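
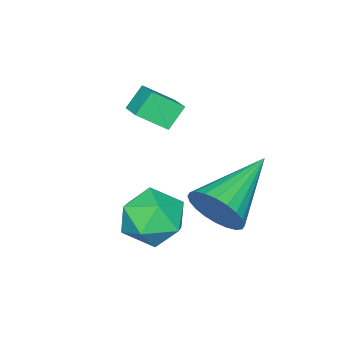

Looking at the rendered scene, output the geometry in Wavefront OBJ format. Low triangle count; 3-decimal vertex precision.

v 0.814 2.34 -1.072
v 1.546 2.755 -1.504
v 1.354 0.965 -1.476
v 2.086 1.38 -1.908
v 2.019 1.402 -0.964
v 1.685 2.252 -0.715
v 1.215 1.468 -2.265
v 0.881 2.318 -2.016
v 1.794 2.216 -2.242
v 2.291 2.175 -1.437
v 0.609 1.545 -1.543
v 1.106 1.504 -0.738
v 0.221 2.895 -1.516
v 0.488 2.464 -0.821
v -1.821 2.905 -0.724
v 0.529 2.781 -0.721
v 0.522 3.116 -0.741
v 0.47 3.418 -0.88
v 0.38 3.639 -1.115
v 0.266 3.747 -1.411
v 0.144 3.726 -1.724
v 0.035 3.578 -2.004
v -0.046 3.326 -2.21
v -0.087 3.009 -2.311
v -0.08 2.674 -2.29
v -0.028 2.373 -2.152
v 0.062 2.151 -1.917
v 0.176 2.043 -1.62
v 0.297 2.064 -1.308
v 0.407 2.212 -1.028
v -0.354 -0.447 0.561
v -0.903 -0.346 1.174
v -0.907 0.181 -0.039
v -1.457 0.283 0.575
v 0.117 0.257 0.865
v -0.433 0.359 1.479
v -0.437 0.886 0.266
v -0.986 0.987 0.879
f 1 12 6
f 1 6 2
f 1 2 8
f 1 8 11
f 1 11 12
f 2 6 10
f 6 12 5
f 12 11 3
f 11 8 7
f 8 2 9
f 4 10 5
f 4 5 3
f 4 3 7
f 4 7 9
f 4 9 10
f 5 10 6
f 3 5 12
f 7 3 11
f 9 7 8
f 10 9 2
f 14 13 16
f 14 16 15
f 16 13 17
f 16 17 15
f 17 13 18
f 17 18 15
f 18 13 19
f 18 19 15
f 19 13 20
f 19 20 15
f 20 13 21
f 20 21 15
f 21 13 22
f 21 22 15
f 22 13 23
f 22 23 15
f 23 13 24
f 23 24 15
f 24 13 25
f 24 25 15
f 25 13 26
f 25 26 15
f 26 13 27
f 26 27 15
f 27 13 28
f 27 28 15
f 28 13 29
f 28 29 15
f 29 13 30
f 29 30 15
f 30 13 14
f 30 14 15
f 32 34 31
f 35 32 31
f 31 34 33
f 33 35 31
f 32 38 34
f 36 32 35
f 36 38 32
f 34 38 33
f 37 35 33
f 33 38 37
f 37 36 35
f 38 36 37



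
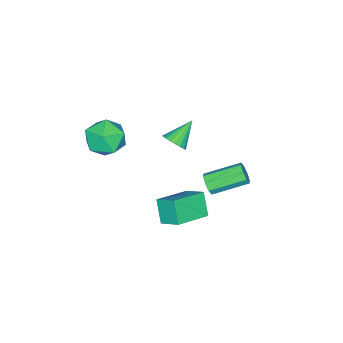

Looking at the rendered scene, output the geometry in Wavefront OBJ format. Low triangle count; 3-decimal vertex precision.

v 1.378 -0.539 3.492
v 2.266 -0.493 2.72
v 1.134 -2.387 3.1
v 2.022 -2.341 2.328
v 2.238 -2.239 3.481
v 2.389 -1.097 3.723
v 1.011 -1.783 2.097
v 1.162 -0.641 2.339
v 2.039 -1.262 1.858
v 2.798 -1.544 2.713
v 0.602 -1.336 3.107
v 1.361 -1.618 3.962
v -2.91 1.429 -3.175
v -2.506 1.545 -2.679
v -3.786 2.967 -1.969
v -4.19 2.851 -2.465
v -2.409 1.831 -3.074
v -3.689 3.252 -2.365
v -2.605 1.881 -3.529
v -3.885 3.302 -2.82
v -2.98 1.666 -3.776
v -4.26 3.088 -3.067
v -3.314 1.313 -3.671
v -4.594 2.735 -2.961
v -3.411 1.028 -3.275
v -4.691 2.449 -2.566
v -3.215 0.978 -2.82
v -4.495 2.399 -2.111
v -2.84 1.192 -2.573
v -4.12 2.614 -1.864
v 2.928 2.438 1.287
v 3.017 3.493 1.933
v 1.168 2.927 0.73
v 1.257 3.982 1.376
v 3.443 3.058 0.204
v 3.532 4.113 0.85
v 1.683 3.547 -0.353
v 1.772 4.602 0.293
v -0.45 1.08 2.155
v -0.07 0.869 2.704
v -1.67 1.3 3.085
v -0.019 1.155 2.702
v -0.044 1.429 2.606
v -0.138 1.642 2.431
v -0.286 1.758 2.209
v -0.463 1.757 1.978
v -0.637 1.638 1.777
v -0.779 1.423 1.642
v -0.864 1.149 1.595
v -0.877 0.863 1.645
v -0.817 0.614 1.784
v -0.693 0.446 1.986
v -0.527 0.387 2.218
v -0.348 0.448 2.439
v -0.186 0.619 2.611
f 1 12 6
f 1 6 2
f 1 2 8
f 1 8 11
f 1 11 12
f 2 6 10
f 6 12 5
f 12 11 3
f 11 8 7
f 8 2 9
f 4 10 5
f 4 5 3
f 4 3 7
f 4 7 9
f 4 9 10
f 5 10 6
f 3 5 12
f 7 3 11
f 9 7 8
f 10 9 2
f 14 13 17
f 14 17 15
f 15 17 18
f 15 18 16
f 17 13 19
f 17 19 18
f 18 19 20
f 18 20 16
f 19 13 21
f 19 21 20
f 20 21 22
f 20 22 16
f 21 13 23
f 21 23 22
f 22 23 24
f 22 24 16
f 23 13 25
f 23 25 24
f 24 25 26
f 24 26 16
f 25 13 27
f 25 27 26
f 26 27 28
f 26 28 16
f 27 13 29
f 27 29 28
f 28 29 30
f 28 30 16
f 29 13 14
f 29 14 30
f 30 14 15
f 30 15 16
f 32 34 31
f 35 32 31
f 31 34 33
f 33 35 31
f 32 38 34
f 36 32 35
f 36 38 32
f 34 38 33
f 37 35 33
f 33 38 37
f 37 36 35
f 38 36 37
f 40 39 42
f 40 42 41
f 42 39 43
f 42 43 41
f 43 39 44
f 43 44 41
f 44 39 45
f 44 45 41
f 45 39 46
f 45 46 41
f 46 39 47
f 46 47 41
f 47 39 48
f 47 48 41
f 48 39 49
f 48 49 41
f 49 39 50
f 49 50 41
f 50 39 51
f 50 51 41
f 51 39 52
f 51 52 41
f 52 39 53
f 52 53 41
f 53 39 54
f 53 54 41
f 54 39 55
f 54 55 41
f 55 39 40
f 55 40 41



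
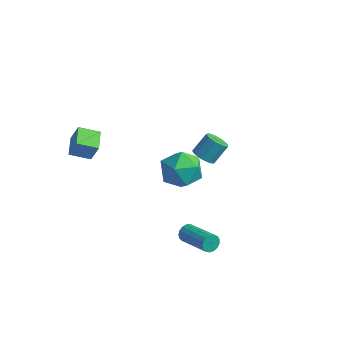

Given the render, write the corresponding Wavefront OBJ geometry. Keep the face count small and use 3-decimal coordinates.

v 0.062 2.733 -1.276
v 0.718 2.808 -1.508
v 0.974 3.642 -0.517
v 0.318 3.567 -0.284
v 0.434 3.136 -1.711
v 0.69 3.97 -0.72
v -0.025 3.276 -1.709
v 0.232 4.109 -0.718
v -0.442 3.161 -1.505
v -0.186 3.995 -0.514
v -0.624 2.847 -1.193
v -0.368 3.68 -0.202
v -0.485 2.479 -0.92
v -0.229 3.312 0.071
v -0.09 2.23 -0.813
v 0.166 3.064 0.178
v 0.376 2.217 -0.922
v 0.632 3.05 0.069
v 0.695 2.445 -1.197
v 0.951 3.279 -0.206
v 2.759 -1.847 -2.533
v 2.95 -1.587 -2.966
v 4.792 -1.934 -2.36
v 4.601 -2.193 -1.927
v 2.926 -1.401 -2.788
v 4.769 -1.748 -2.182
v 2.864 -1.318 -2.551
v 4.707 -1.664 -1.946
v 2.778 -1.355 -2.311
v 4.621 -1.701 -1.705
v 2.688 -1.505 -2.121
v 4.53 -1.852 -1.515
v 2.613 -1.733 -2.025
v 4.456 -2.08 -1.42
v 2.572 -1.988 -2.046
v 4.415 -2.334 -1.44
v 2.574 -2.21 -2.178
v 4.416 -2.556 -1.573
v 2.618 -2.349 -2.392
v 4.46 -2.695 -1.786
v 2.694 -2.373 -2.638
v 4.537 -2.719 -2.032
v 2.785 -2.276 -2.859
v 4.628 -2.622 -2.254
v 2.87 -2.081 -3.006
v 4.713 -2.428 -2.401
v 2.93 -1.833 -3.045
v 4.772 -2.179 -2.439
v 0.387 0.103 1.116
v 1.548 0.531 1.207
v 1.092 -1.691 0.553
v 2.253 -1.263 0.644
v 1.569 -1.424 1.667
v 1.133 -0.315 2.015
v 1.507 -0.845 -0.255
v 1.071 0.264 0.093
v 2.24 -0.055 0.361
v 2.278 -0.413 1.548
v 0.362 -0.747 0.212
v 0.4 -1.105 1.399
v -3.04 -4.168 2.059
v -2.567 -4.075 3.169
v -3.765 -3.227 2.288
v -3.292 -3.133 3.398
v -2.208 -3.427 1.642
v -1.735 -3.333 2.752
v -2.933 -2.485 1.871
v -2.46 -2.392 2.981
f 2 1 5
f 2 5 3
f 3 5 6
f 3 6 4
f 5 1 7
f 5 7 6
f 6 7 8
f 6 8 4
f 7 1 9
f 7 9 8
f 8 9 10
f 8 10 4
f 9 1 11
f 9 11 10
f 10 11 12
f 10 12 4
f 11 1 13
f 11 13 12
f 12 13 14
f 12 14 4
f 13 1 15
f 13 15 14
f 14 15 16
f 14 16 4
f 15 1 17
f 15 17 16
f 16 17 18
f 16 18 4
f 17 1 19
f 17 19 18
f 18 19 20
f 18 20 4
f 19 1 2
f 19 2 20
f 20 2 3
f 20 3 4
f 22 21 25
f 22 25 23
f 23 25 26
f 23 26 24
f 25 21 27
f 25 27 26
f 26 27 28
f 26 28 24
f 27 21 29
f 27 29 28
f 28 29 30
f 28 30 24
f 29 21 31
f 29 31 30
f 30 31 32
f 30 32 24
f 31 21 33
f 31 33 32
f 32 33 34
f 32 34 24
f 33 21 35
f 33 35 34
f 34 35 36
f 34 36 24
f 35 21 37
f 35 37 36
f 36 37 38
f 36 38 24
f 37 21 39
f 37 39 38
f 38 39 40
f 38 40 24
f 39 21 41
f 39 41 40
f 40 41 42
f 40 42 24
f 41 21 43
f 41 43 42
f 42 43 44
f 42 44 24
f 43 21 45
f 43 45 44
f 44 45 46
f 44 46 24
f 45 21 47
f 45 47 46
f 46 47 48
f 46 48 24
f 47 21 22
f 47 22 48
f 48 22 23
f 48 23 24
f 49 60 54
f 49 54 50
f 49 50 56
f 49 56 59
f 49 59 60
f 50 54 58
f 54 60 53
f 60 59 51
f 59 56 55
f 56 50 57
f 52 58 53
f 52 53 51
f 52 51 55
f 52 55 57
f 52 57 58
f 53 58 54
f 51 53 60
f 55 51 59
f 57 55 56
f 58 57 50
f 62 64 61
f 65 62 61
f 61 64 63
f 63 65 61
f 62 68 64
f 66 62 65
f 66 68 62
f 64 68 63
f 67 65 63
f 63 68 67
f 67 66 65
f 68 66 67



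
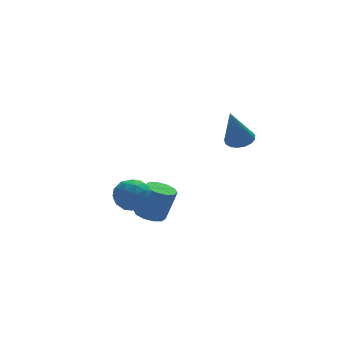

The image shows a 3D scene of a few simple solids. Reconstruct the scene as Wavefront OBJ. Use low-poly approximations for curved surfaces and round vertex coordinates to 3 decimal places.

v -0.174 2.037 0.156
v 0.439 2.157 0.407
v -0.219 1.103 0.713
v 0.394 1.223 0.964
v -0.128 1.603 1.154
v -0.1 2.181 0.809
v 0.32 1.079 0.311
v 0.348 1.657 -0.034
v 0.744 1.565 0.502
v 0.468 1.889 1.023
v -0.248 1.371 0.097
v -0.524 1.695 0.618
v 0.137 2.179 0.233
v 0.083 1.081 0.887
v -0.223 1.305 0.999
v 0.137 1.375 1.146
v -0.18 2.193 0.469
v 0.18 2.264 0.617
v -0.153 1.938 1.055
v 0.04 0.996 0.503
v 0.4 1.067 0.651
v 0.083 1.885 -0.026
v 0.443 1.955 0.121
v 0.373 1.322 0.065
v 0.676 1.902 0.436
v 0.649 1.352 0.764
v 0.606 1.268 0.38
v 0.622 1.607 0.177
v 0.514 2.092 0.742
v 0.487 1.543 1.07
v 0.18 1.767 1.181
v 0.197 2.106 0.979
v 0.693 1.744 0.799
v -0.267 1.717 0.05
v -0.294 1.168 0.378
v 0.023 1.154 0.141
v 0.04 1.493 -0.061
v -0.429 1.908 0.356
v -0.456 1.358 0.684
v -0.402 1.653 0.943
v -0.386 1.992 0.74
v -0.473 1.516 0.321
v 1.191 3.101 -1.362
v 1.545 3.508 -1.467
v 1.944 3.466 -0.283
v 1.589 3.059 -0.178
v 1.252 3.647 -1.363
v 1.651 3.606 -0.18
v 0.936 3.578 -1.259
v 1.335 3.536 -0.076
v 0.717 3.326 -1.195
v 1.116 3.284 -0.011
v 0.679 2.988 -1.194
v 1.078 2.946 -0.01
v 0.836 2.694 -1.257
v 1.235 2.652 -0.073
v 1.129 2.554 -1.36
v 1.528 2.513 -0.177
v 1.445 2.624 -1.464
v 1.844 2.582 -0.281
v 1.664 2.876 -1.529
v 2.063 2.834 -0.345
v 1.702 3.214 -1.53
v 2.101 3.172 -0.346
v 3.707 1.533 2.514
v 4.168 1.656 2.694
v 3.253 1.267 3.866
v 4.047 1.868 2.695
v 3.847 2.003 2.654
v 3.616 2.03 2.582
v 3.405 1.944 2.494
v 3.264 1.763 2.411
v 3.224 1.53 2.352
v 3.294 1.297 2.329
v 3.459 1.119 2.35
v 3.681 1.035 2.408
v 3.909 1.066 2.49
v 4.09 1.203 2.578
v 4.184 1.417 2.652
f 1 38 17
f 38 12 41
f 17 41 6
f 38 41 17
f 1 17 13
f 17 6 18
f 13 18 2
f 17 18 13
f 1 13 22
f 13 2 23
f 22 23 8
f 13 23 22
f 1 22 34
f 22 8 37
f 34 37 11
f 22 37 34
f 1 34 38
f 34 11 42
f 38 42 12
f 34 42 38
f 2 18 29
f 18 6 32
f 29 32 10
f 18 32 29
f 6 41 19
f 41 12 40
f 19 40 5
f 41 40 19
f 12 42 39
f 42 11 35
f 39 35 3
f 42 35 39
f 11 37 36
f 37 8 24
f 36 24 7
f 37 24 36
f 8 23 28
f 23 2 25
f 28 25 9
f 23 25 28
f 4 30 16
f 30 10 31
f 16 31 5
f 30 31 16
f 4 16 14
f 16 5 15
f 14 15 3
f 16 15 14
f 4 14 21
f 14 3 20
f 21 20 7
f 14 20 21
f 4 21 26
f 21 7 27
f 26 27 9
f 21 27 26
f 4 26 30
f 26 9 33
f 30 33 10
f 26 33 30
f 5 31 19
f 31 10 32
f 19 32 6
f 31 32 19
f 3 15 39
f 15 5 40
f 39 40 12
f 15 40 39
f 7 20 36
f 20 3 35
f 36 35 11
f 20 35 36
f 9 27 28
f 27 7 24
f 28 24 8
f 27 24 28
f 10 33 29
f 33 9 25
f 29 25 2
f 33 25 29
f 44 43 47
f 44 47 45
f 45 47 48
f 45 48 46
f 47 43 49
f 47 49 48
f 48 49 50
f 48 50 46
f 49 43 51
f 49 51 50
f 50 51 52
f 50 52 46
f 51 43 53
f 51 53 52
f 52 53 54
f 52 54 46
f 53 43 55
f 53 55 54
f 54 55 56
f 54 56 46
f 55 43 57
f 55 57 56
f 56 57 58
f 56 58 46
f 57 43 59
f 57 59 58
f 58 59 60
f 58 60 46
f 59 43 61
f 59 61 60
f 60 61 62
f 60 62 46
f 61 43 63
f 61 63 62
f 62 63 64
f 62 64 46
f 63 43 44
f 63 44 64
f 64 44 45
f 64 45 46
f 66 65 68
f 66 68 67
f 68 65 69
f 68 69 67
f 69 65 70
f 69 70 67
f 70 65 71
f 70 71 67
f 71 65 72
f 71 72 67
f 72 65 73
f 72 73 67
f 73 65 74
f 73 74 67
f 74 65 75
f 74 75 67
f 75 65 76
f 75 76 67
f 76 65 77
f 76 77 67
f 77 65 78
f 77 78 67
f 78 65 79
f 78 79 67
f 79 65 66
f 79 66 67



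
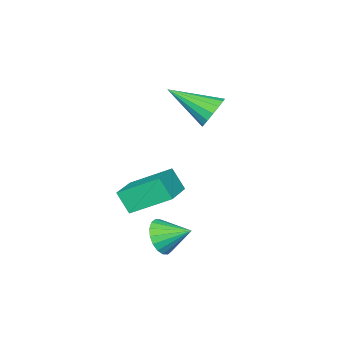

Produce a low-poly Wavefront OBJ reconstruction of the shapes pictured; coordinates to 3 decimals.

v -1.517 -2.657 0.726
v -0.959 -2.201 1.049
v -0.743 -4.303 1.714
v -1.271 -2.189 1.313
v -1.649 -2.303 1.42
v -1.991 -2.511 1.341
v -2.207 -2.759 1.097
v -2.238 -2.979 0.754
v -2.076 -3.113 0.404
v -1.764 -3.125 0.139
v -1.386 -3.011 0.033
v -1.043 -2.802 0.112
v -0.827 -2.555 0.355
v -0.796 -2.334 0.699
v 3.2 -1.012 -3.257
v 3.912 -0.922 -2.859
v 2.76 0.032 -2.703
v 3.967 -0.735 -3.168
v 3.87 -0.603 -3.494
v 3.641 -0.552 -3.773
v 3.324 -0.592 -3.95
v 2.983 -0.715 -3.989
v 2.685 -0.896 -3.884
v 2.488 -1.101 -3.654
v 2.433 -1.288 -3.345
v 2.53 -1.42 -3.019
v 2.759 -1.471 -2.74
v 3.076 -1.432 -2.563
v 3.417 -1.309 -2.524
v 3.715 -1.127 -2.629
v 0.777 -4.864 -2.98
v -0.068 -3.453 -2.009
v 0.712 -4.274 -3.895
v -0.133 -2.863 -2.924
v 2.173 -4.237 -2.676
v 1.328 -2.826 -1.705
v 2.108 -3.647 -3.591
v 1.263 -2.236 -2.62
f 2 1 4
f 2 4 3
f 4 1 5
f 4 5 3
f 5 1 6
f 5 6 3
f 6 1 7
f 6 7 3
f 7 1 8
f 7 8 3
f 8 1 9
f 8 9 3
f 9 1 10
f 9 10 3
f 10 1 11
f 10 11 3
f 11 1 12
f 11 12 3
f 12 1 13
f 12 13 3
f 13 1 14
f 13 14 3
f 14 1 2
f 14 2 3
f 16 15 18
f 16 18 17
f 18 15 19
f 18 19 17
f 19 15 20
f 19 20 17
f 20 15 21
f 20 21 17
f 21 15 22
f 21 22 17
f 22 15 23
f 22 23 17
f 23 15 24
f 23 24 17
f 24 15 25
f 24 25 17
f 25 15 26
f 25 26 17
f 26 15 27
f 26 27 17
f 27 15 28
f 27 28 17
f 28 15 29
f 28 29 17
f 29 15 30
f 29 30 17
f 30 15 16
f 30 16 17
f 32 34 31
f 35 32 31
f 31 34 33
f 33 35 31
f 32 38 34
f 36 32 35
f 36 38 32
f 34 38 33
f 37 35 33
f 33 38 37
f 37 36 35
f 38 36 37



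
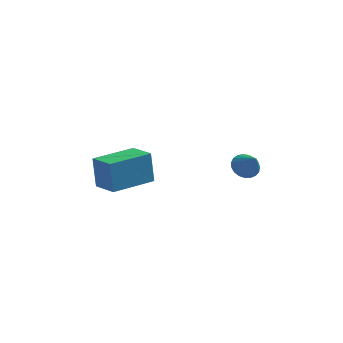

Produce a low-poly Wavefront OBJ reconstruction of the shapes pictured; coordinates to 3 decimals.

v -2.049 -1.862 -1.494
v -2.198 -1.581 -0.213
v -0.721 -0.652 -1.606
v -0.87 -0.371 -0.325
v -1.31 -2.649 -1.235
v -1.459 -2.368 0.046
v 0.018 -1.439 -1.347
v -0.131 -1.158 -0.066
v 3.334 -1.711 -0.151
v 3.824 -1.719 -0.422
v 3.746 -2.249 0.611
v 3.842 -1.525 -0.295
v 3.772 -1.363 -0.143
v 3.627 -1.261 0.008
v 3.43 -1.237 0.131
v 3.217 -1.295 0.206
v 3.025 -1.425 0.218
v 2.885 -1.604 0.167
v 2.823 -1.802 0.061
v 2.85 -1.984 -0.082
v 2.96 -2.119 -0.237
v 3.134 -2.183 -0.377
v 3.344 -2.166 -0.478
v 3.551 -2.07 -0.522
v 3.721 -1.912 -0.502
f 2 4 1
f 5 2 1
f 1 4 3
f 3 5 1
f 2 8 4
f 6 2 5
f 6 8 2
f 4 8 3
f 7 5 3
f 3 8 7
f 7 6 5
f 8 6 7
f 10 9 12
f 10 12 11
f 12 9 13
f 12 13 11
f 13 9 14
f 13 14 11
f 14 9 15
f 14 15 11
f 15 9 16
f 15 16 11
f 16 9 17
f 16 17 11
f 17 9 18
f 17 18 11
f 18 9 19
f 18 19 11
f 19 9 20
f 19 20 11
f 20 9 21
f 20 21 11
f 21 9 22
f 21 22 11
f 22 9 23
f 22 23 11
f 23 9 24
f 23 24 11
f 24 9 25
f 24 25 11
f 25 9 10
f 25 10 11



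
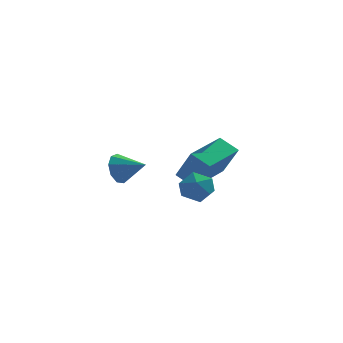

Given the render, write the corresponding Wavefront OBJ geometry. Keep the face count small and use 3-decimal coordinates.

v -3.579 -1.652 2.301
v -3.233 -1.356 1.744
v -2.581 -2.108 2.679
v -3.235 -1.045 2.125
v -3.398 -1.018 2.589
v -3.646 -1.287 2.919
v -3.862 -1.728 2.959
v -3.946 -2.133 2.692
v -3.858 -2.313 2.242
v -3.64 -2.184 1.82
v -3.393 -1.806 1.623
v -0.408 0.208 1.134
v -0.025 -0.236 0.606
v -1.375 -0.624 1.134
v -0.992 -1.068 0.606
v -0.72 -1.011 1.344
v -0.123 -0.496 1.344
v -1.277 -0.364 0.396
v -0.68 0.151 0.396
v -0.563 -0.589 0.15
v -0.219 -0.989 0.736
v -1.181 0.129 1.004
v -0.837 -0.271 1.59
v -1.493 2.463 0.382
v -0.909 1.826 1.764
v -0.319 4.111 0.645
v 0.265 3.474 2.027
v -0.765 2.026 -0.127
v -0.181 1.389 1.255
v 0.409 3.674 0.136
v 0.993 3.037 1.518
f 2 1 4
f 2 4 3
f 4 1 5
f 4 5 3
f 5 1 6
f 5 6 3
f 6 1 7
f 6 7 3
f 7 1 8
f 7 8 3
f 8 1 9
f 8 9 3
f 9 1 10
f 9 10 3
f 10 1 11
f 10 11 3
f 11 1 2
f 11 2 3
f 12 23 17
f 12 17 13
f 12 13 19
f 12 19 22
f 12 22 23
f 13 17 21
f 17 23 16
f 23 22 14
f 22 19 18
f 19 13 20
f 15 21 16
f 15 16 14
f 15 14 18
f 15 18 20
f 15 20 21
f 16 21 17
f 14 16 23
f 18 14 22
f 20 18 19
f 21 20 13
f 25 27 24
f 28 25 24
f 24 27 26
f 26 28 24
f 25 31 27
f 29 25 28
f 29 31 25
f 27 31 26
f 30 28 26
f 26 31 30
f 30 29 28
f 31 29 30



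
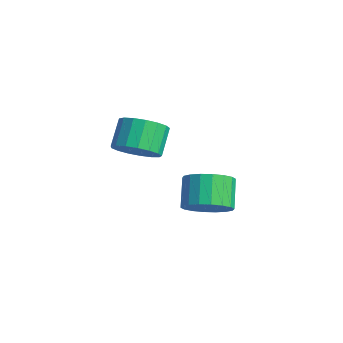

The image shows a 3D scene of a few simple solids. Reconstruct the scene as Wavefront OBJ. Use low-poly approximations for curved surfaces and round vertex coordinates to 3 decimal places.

v -1.611 -2.718 1.524
v -0.766 -2.564 2.016
v -1.444 -1.887 2.968
v -2.289 -2.042 2.476
v -0.799 -2.19 1.727
v -1.477 -1.513 2.678
v -1.018 -1.937 1.391
v -1.696 -1.26 2.343
v -1.373 -1.863 1.086
v -2.05 -1.187 2.037
v -1.782 -1.985 0.881
v -2.46 -1.309 1.833
v -2.152 -2.275 0.824
v -2.83 -1.599 1.775
v -2.399 -2.667 0.927
v -3.076 -1.99 1.878
v -2.465 -3.07 1.167
v -3.142 -2.393 2.118
v -2.335 -3.393 1.488
v -3.013 -2.716 2.44
v -2.04 -3.561 1.819
v -2.717 -2.884 2.77
v -1.646 -3.536 2.081
v -2.324 -2.859 3.033
v -1.244 -3.324 2.216
v -1.922 -2.647 3.168
v -0.927 -2.973 2.193
v -1.604 -2.296 3.144
v -1.387 0.219 -2.521
v -0.68 -0.002 -1.777
v -1.587 0.54 -0.755
v -2.293 0.761 -1.499
v -0.564 0.432 -1.904
v -1.471 0.975 -0.882
v -0.611 0.824 -2.154
v -1.518 1.367 -1.132
v -0.812 1.096 -2.477
v -1.718 1.639 -1.455
v -1.126 1.195 -2.808
v -2.033 1.737 -1.786
v -1.492 1.1 -3.082
v -2.399 1.642 -2.061
v -1.838 0.83 -3.246
v -2.744 1.373 -2.224
v -2.093 0.44 -3.265
v -3 0.982 -2.243
v -2.209 0.005 -3.138
v -3.116 0.548 -2.116
v -2.162 -0.387 -2.888
v -3.069 0.156 -1.866
v -1.962 -0.659 -2.565
v -2.868 -0.116 -1.543
v -1.647 -0.757 -2.234
v -2.554 -0.215 -1.212
v -1.281 -0.662 -1.959
v -2.188 -0.12 -0.938
v -0.936 -0.393 -1.796
v -1.842 0.15 -0.774
f 2 1 5
f 2 5 3
f 3 5 6
f 3 6 4
f 5 1 7
f 5 7 6
f 6 7 8
f 6 8 4
f 7 1 9
f 7 9 8
f 8 9 10
f 8 10 4
f 9 1 11
f 9 11 10
f 10 11 12
f 10 12 4
f 11 1 13
f 11 13 12
f 12 13 14
f 12 14 4
f 13 1 15
f 13 15 14
f 14 15 16
f 14 16 4
f 15 1 17
f 15 17 16
f 16 17 18
f 16 18 4
f 17 1 19
f 17 19 18
f 18 19 20
f 18 20 4
f 19 1 21
f 19 21 20
f 20 21 22
f 20 22 4
f 21 1 23
f 21 23 22
f 22 23 24
f 22 24 4
f 23 1 25
f 23 25 24
f 24 25 26
f 24 26 4
f 25 1 27
f 25 27 26
f 26 27 28
f 26 28 4
f 27 1 2
f 27 2 28
f 28 2 3
f 28 3 4
f 30 29 33
f 30 33 31
f 31 33 34
f 31 34 32
f 33 29 35
f 33 35 34
f 34 35 36
f 34 36 32
f 35 29 37
f 35 37 36
f 36 37 38
f 36 38 32
f 37 29 39
f 37 39 38
f 38 39 40
f 38 40 32
f 39 29 41
f 39 41 40
f 40 41 42
f 40 42 32
f 41 29 43
f 41 43 42
f 42 43 44
f 42 44 32
f 43 29 45
f 43 45 44
f 44 45 46
f 44 46 32
f 45 29 47
f 45 47 46
f 46 47 48
f 46 48 32
f 47 29 49
f 47 49 48
f 48 49 50
f 48 50 32
f 49 29 51
f 49 51 50
f 50 51 52
f 50 52 32
f 51 29 53
f 51 53 52
f 52 53 54
f 52 54 32
f 53 29 55
f 53 55 54
f 54 55 56
f 54 56 32
f 55 29 57
f 55 57 56
f 56 57 58
f 56 58 32
f 57 29 30
f 57 30 58
f 58 30 31
f 58 31 32



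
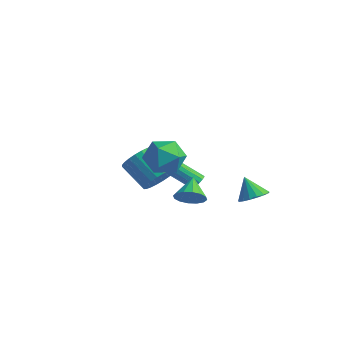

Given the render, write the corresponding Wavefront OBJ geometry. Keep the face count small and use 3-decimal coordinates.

v 2.335 -3.321 4.106
v 3.222 -3.872 3.518
v 1.078 -3.888 2.742
v 1.965 -4.439 2.154
v 1.587 -4.868 3.208
v 2.364 -4.518 4.05
v 1.936 -3.242 2.21
v 2.713 -2.892 3.052
v 2.975 -3.823 2.346
v 2.76 -4.828 2.962
v 1.54 -2.932 3.298
v 1.325 -3.937 3.914
v -1.342 -0.985 -0.939
v -0.803 -1.694 -0.328
v -2.339 -1.864 0.829
v -2.878 -1.155 0.219
v -0.702 -1.331 -0.14
v -2.238 -1.501 1.017
v -0.699 -0.914 -0.074
v -2.234 -1.085 1.083
v -0.793 -0.509 -0.14
v -2.328 -0.679 1.017
v -0.971 -0.176 -0.327
v -2.506 -0.346 0.83
v -1.206 0.034 -0.607
v -2.741 -0.136 0.55
v -1.461 0.089 -0.938
v -2.996 -0.082 0.219
v -1.698 -0.02 -1.269
v -3.233 -0.19 -0.112
v -1.881 -0.276 -1.549
v -3.417 -0.446 -0.392
v -1.982 -0.639 -1.737
v -3.518 -0.809 -0.58
v -1.986 -1.055 -1.803
v -3.521 -1.226 -0.646
v -1.892 -1.461 -1.737
v -3.427 -1.631 -0.58
v -1.714 -1.794 -1.55
v -3.249 -1.964 -0.393
v -1.479 -2.004 -1.27
v -3.014 -2.174 -0.113
v -1.224 -2.058 -0.939
v -2.759 -2.229 0.218
v -0.987 -1.95 -0.608
v -2.522 -2.12 0.549
v 2.658 1.987 -1.787
v 3.084 2.712 -1.527
v 1.942 1.973 -0.573
v 2.744 2.861 -1.726
v 2.384 2.81 -1.939
v 2.087 2.57 -2.117
v 1.921 2.197 -2.219
v 1.923 1.776 -2.223
v 2.094 1.403 -2.127
v 2.394 1.164 -1.953
v 2.755 1.114 -1.741
v 3.093 1.264 -1.54
v 3.332 1.579 -1.395
v 3.416 1.988 -1.341
v 3.327 2.397 -1.388
v 0.481 -0.534 -1.785
v 1.101 0.101 -1.931
v -0.301 0.434 -0.895
v 0.787 0.159 -2.27
v 0.391 0.032 -2.479
v 0.019 -0.248 -2.502
v -0.23 -0.604 -2.333
v -0.288 -0.941 -2.017
v -0.14 -1.169 -1.639
v 0.174 -1.228 -1.3
v 0.571 -1.1 -1.091
v 0.943 -0.821 -1.068
v 1.191 -0.465 -1.237
v 1.249 -0.127 -1.553
v -3.027 3.423 -3.545
v -2.794 3.641 -3.096
v -4.101 2.794 -2.007
v -4.333 2.577 -2.455
v -2.987 3.833 -3.179
v -4.294 2.986 -2.09
v -3.191 3.915 -3.36
v -4.498 3.068 -2.271
v -3.351 3.865 -3.591
v -4.658 3.019 -2.502
v -3.424 3.697 -3.809
v -4.731 2.851 -2.72
v -3.39 3.456 -3.956
v -4.697 2.609 -2.867
v -3.259 3.206 -3.993
v -4.566 2.359 -2.904
v -3.066 3.014 -3.91
v -4.373 2.167 -2.821
v -2.862 2.932 -3.729
v -4.169 2.085 -2.64
v -2.702 2.981 -3.498
v -4.009 2.135 -2.409
v -2.629 3.149 -3.28
v -3.936 2.303 -2.191
v -2.663 3.391 -3.133
v -3.97 2.544 -2.044
f 1 12 6
f 1 6 2
f 1 2 8
f 1 8 11
f 1 11 12
f 2 6 10
f 6 12 5
f 12 11 3
f 11 8 7
f 8 2 9
f 4 10 5
f 4 5 3
f 4 3 7
f 4 7 9
f 4 9 10
f 5 10 6
f 3 5 12
f 7 3 11
f 9 7 8
f 10 9 2
f 14 13 17
f 14 17 15
f 15 17 18
f 15 18 16
f 17 13 19
f 17 19 18
f 18 19 20
f 18 20 16
f 19 13 21
f 19 21 20
f 20 21 22
f 20 22 16
f 21 13 23
f 21 23 22
f 22 23 24
f 22 24 16
f 23 13 25
f 23 25 24
f 24 25 26
f 24 26 16
f 25 13 27
f 25 27 26
f 26 27 28
f 26 28 16
f 27 13 29
f 27 29 28
f 28 29 30
f 28 30 16
f 29 13 31
f 29 31 30
f 30 31 32
f 30 32 16
f 31 13 33
f 31 33 32
f 32 33 34
f 32 34 16
f 33 13 35
f 33 35 34
f 34 35 36
f 34 36 16
f 35 13 37
f 35 37 36
f 36 37 38
f 36 38 16
f 37 13 39
f 37 39 38
f 38 39 40
f 38 40 16
f 39 13 41
f 39 41 40
f 40 41 42
f 40 42 16
f 41 13 43
f 41 43 42
f 42 43 44
f 42 44 16
f 43 13 45
f 43 45 44
f 44 45 46
f 44 46 16
f 45 13 14
f 45 14 46
f 46 14 15
f 46 15 16
f 48 47 50
f 48 50 49
f 50 47 51
f 50 51 49
f 51 47 52
f 51 52 49
f 52 47 53
f 52 53 49
f 53 47 54
f 53 54 49
f 54 47 55
f 54 55 49
f 55 47 56
f 55 56 49
f 56 47 57
f 56 57 49
f 57 47 58
f 57 58 49
f 58 47 59
f 58 59 49
f 59 47 60
f 59 60 49
f 60 47 61
f 60 61 49
f 61 47 48
f 61 48 49
f 63 62 65
f 63 65 64
f 65 62 66
f 65 66 64
f 66 62 67
f 66 67 64
f 67 62 68
f 67 68 64
f 68 62 69
f 68 69 64
f 69 62 70
f 69 70 64
f 70 62 71
f 70 71 64
f 71 62 72
f 71 72 64
f 72 62 73
f 72 73 64
f 73 62 74
f 73 74 64
f 74 62 75
f 74 75 64
f 75 62 63
f 75 63 64
f 77 76 80
f 77 80 78
f 78 80 81
f 78 81 79
f 80 76 82
f 80 82 81
f 81 82 83
f 81 83 79
f 82 76 84
f 82 84 83
f 83 84 85
f 83 85 79
f 84 76 86
f 84 86 85
f 85 86 87
f 85 87 79
f 86 76 88
f 86 88 87
f 87 88 89
f 87 89 79
f 88 76 90
f 88 90 89
f 89 90 91
f 89 91 79
f 90 76 92
f 90 92 91
f 91 92 93
f 91 93 79
f 92 76 94
f 92 94 93
f 93 94 95
f 93 95 79
f 94 76 96
f 94 96 95
f 95 96 97
f 95 97 79
f 96 76 98
f 96 98 97
f 97 98 99
f 97 99 79
f 98 76 100
f 98 100 99
f 99 100 101
f 99 101 79
f 100 76 77
f 100 77 101
f 101 77 78
f 101 78 79



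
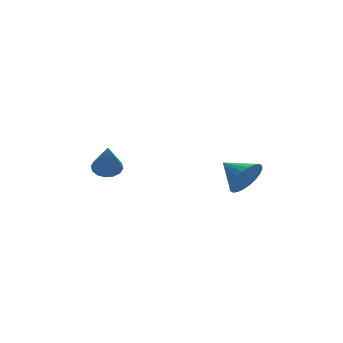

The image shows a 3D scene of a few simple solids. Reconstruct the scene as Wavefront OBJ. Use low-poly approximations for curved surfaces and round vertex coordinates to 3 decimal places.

v 2.152 -4.208 -0.19
v 2.751 -4.339 0.649
v 1.648 -2.912 0.37
v 3.002 -4.135 0.404
v 3.124 -3.942 0.068
v 3.097 -3.79 -0.307
v 2.927 -3.702 -0.665
v 2.638 -3.691 -0.95
v 2.276 -3.758 -1.12
v 1.895 -3.894 -1.148
v 1.553 -4.078 -1.03
v 1.302 -4.282 -0.785
v 1.18 -4.474 -0.449
v 1.207 -4.626 -0.074
v 1.377 -4.715 0.284
v 1.666 -4.726 0.569
v 2.028 -4.659 0.739
v 2.409 -4.522 0.767
v -1.749 2.368 -1.459
v -1.354 1.746 -1.681
v -2.051 1.572 0.239
v -1.082 1.988 -1.519
v -0.989 2.333 -1.341
v -1.1 2.686 -1.195
v -1.384 2.955 -1.119
v -1.767 3.066 -1.135
v -2.144 2.991 -1.238
v -2.416 2.748 -1.4
v -2.509 2.404 -1.578
v -2.398 2.05 -1.724
v -2.114 1.781 -1.799
v -1.731 1.67 -1.783
f 2 1 4
f 2 4 3
f 4 1 5
f 4 5 3
f 5 1 6
f 5 6 3
f 6 1 7
f 6 7 3
f 7 1 8
f 7 8 3
f 8 1 9
f 8 9 3
f 9 1 10
f 9 10 3
f 10 1 11
f 10 11 3
f 11 1 12
f 11 12 3
f 12 1 13
f 12 13 3
f 13 1 14
f 13 14 3
f 14 1 15
f 14 15 3
f 15 1 16
f 15 16 3
f 16 1 17
f 16 17 3
f 17 1 18
f 17 18 3
f 18 1 2
f 18 2 3
f 20 19 22
f 20 22 21
f 22 19 23
f 22 23 21
f 23 19 24
f 23 24 21
f 24 19 25
f 24 25 21
f 25 19 26
f 25 26 21
f 26 19 27
f 26 27 21
f 27 19 28
f 27 28 21
f 28 19 29
f 28 29 21
f 29 19 30
f 29 30 21
f 30 19 31
f 30 31 21
f 31 19 32
f 31 32 21
f 32 19 20
f 32 20 21



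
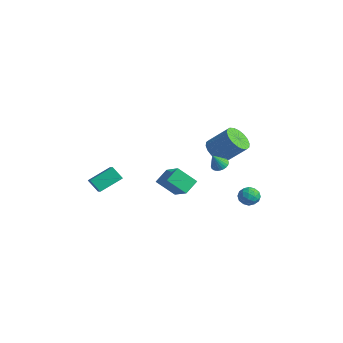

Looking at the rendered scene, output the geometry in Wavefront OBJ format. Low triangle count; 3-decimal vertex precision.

v 1.317 2.837 0.142
v 1.793 2.061 0.272
v 2.74 2.847 1.488
v 2.263 3.623 1.358
v 2.008 2.252 -0.019
v 2.955 3.038 1.197
v 2.087 2.56 -0.278
v 3.033 3.345 0.938
v 2.012 2.922 -0.454
v 2.959 3.707 0.762
v 1.8 3.267 -0.512
v 2.747 4.053 0.704
v 1.492 3.527 -0.441
v 2.439 4.313 0.776
v 1.15 3.651 -0.254
v 2.096 4.436 0.963
v 0.84 3.613 0.012
v 1.787 4.399 1.228
v 0.625 3.422 0.303
v 1.572 4.208 1.519
v 0.547 3.115 0.562
v 1.493 3.9 1.778
v 0.621 2.753 0.738
v 1.568 3.538 1.954
v 0.833 2.407 0.796
v 1.78 3.193 2.012
v 1.141 2.147 0.724
v 2.088 2.933 1.941
v 1.484 2.024 0.537
v 2.43 2.809 1.754
v 2.829 4.451 -2.862
v 3.332 3.985 -2.699
v 2.608 3.875 -3.821
v 3.111 3.409 -3.658
v 2.518 3.435 -3.277
v 2.655 3.791 -2.685
v 3.285 4.069 -3.835
v 3.422 4.425 -3.243
v 3.614 3.749 -3.3
v 3.14 3.358 -2.956
v 2.8 4.502 -3.564
v 2.326 4.111 -3.22
v 3.1 4.269 -2.697
v 2.84 3.591 -3.823
v 2.492 3.607 -3.6
v 2.788 3.333 -3.504
v 2.702 4.154 -2.688
v 2.998 3.881 -2.592
v 2.52 3.558 -2.932
v 2.942 3.979 -3.928
v 3.238 3.706 -3.832
v 3.152 4.527 -3.016
v 3.448 4.253 -2.92
v 3.42 4.302 -3.588
v 3.561 3.856 -2.954
v 3.431 3.518 -3.517
v 3.534 3.905 -3.622
v 3.614 4.115 -3.273
v 3.283 3.626 -2.751
v 3.153 3.288 -3.315
v 2.805 3.303 -3.091
v 2.885 3.512 -2.743
v 3.449 3.488 -3.105
v 2.787 4.572 -3.205
v 2.657 4.234 -3.769
v 3.055 4.348 -3.777
v 3.135 4.557 -3.429
v 2.509 4.342 -3.003
v 2.379 4.004 -3.566
v 2.326 3.745 -3.247
v 2.406 3.955 -2.898
v 2.491 4.372 -3.415
v -4.265 -1.752 -4.397
v -4.913 -2.03 -3.66
v -4.021 -0.326 -3.647
v -4.669 -0.603 -2.909
v -2.931 -2.457 -3.491
v -3.579 -2.734 -2.753
v -2.687 -1.03 -2.74
v -3.335 -1.308 -2.003
v 2.559 -2.38 0.021
v 4.027 -2.673 0.965
v 2.375 -1.509 0.578
v 3.843 -1.802 1.522
v 3.317 -1.618 -0.922
v 4.785 -1.911 0.022
v 3.133 -0.747 -0.365
v 4.601 -1.04 0.579
v 2.95 1.788 0.157
v 3.47 1.639 0.057
v 2.97 1.232 1.083
v 3.499 1.821 0.166
v 3.445 1.999 0.273
v 3.315 2.144 0.363
v 3.13 2.235 0.422
v 2.918 2.258 0.44
v 2.71 2.21 0.416
v 2.539 2.097 0.352
v 2.431 1.937 0.258
v 2.401 1.755 0.149
v 2.456 1.578 0.041
v 2.585 1.432 -0.049
v 2.77 1.341 -0.108
v 2.983 1.318 -0.126
v 3.191 1.366 -0.101
v 3.362 1.479 -0.037
f 2 1 5
f 2 5 3
f 3 5 6
f 3 6 4
f 5 1 7
f 5 7 6
f 6 7 8
f 6 8 4
f 7 1 9
f 7 9 8
f 8 9 10
f 8 10 4
f 9 1 11
f 9 11 10
f 10 11 12
f 10 12 4
f 11 1 13
f 11 13 12
f 12 13 14
f 12 14 4
f 13 1 15
f 13 15 14
f 14 15 16
f 14 16 4
f 15 1 17
f 15 17 16
f 16 17 18
f 16 18 4
f 17 1 19
f 17 19 18
f 18 19 20
f 18 20 4
f 19 1 21
f 19 21 20
f 20 21 22
f 20 22 4
f 21 1 23
f 21 23 22
f 22 23 24
f 22 24 4
f 23 1 25
f 23 25 24
f 24 25 26
f 24 26 4
f 25 1 27
f 25 27 26
f 26 27 28
f 26 28 4
f 27 1 29
f 27 29 28
f 28 29 30
f 28 30 4
f 29 1 2
f 29 2 30
f 30 2 3
f 30 3 4
f 31 68 47
f 68 42 71
f 47 71 36
f 68 71 47
f 31 47 43
f 47 36 48
f 43 48 32
f 47 48 43
f 31 43 52
f 43 32 53
f 52 53 38
f 43 53 52
f 31 52 64
f 52 38 67
f 64 67 41
f 52 67 64
f 31 64 68
f 64 41 72
f 68 72 42
f 64 72 68
f 32 48 59
f 48 36 62
f 59 62 40
f 48 62 59
f 36 71 49
f 71 42 70
f 49 70 35
f 71 70 49
f 42 72 69
f 72 41 65
f 69 65 33
f 72 65 69
f 41 67 66
f 67 38 54
f 66 54 37
f 67 54 66
f 38 53 58
f 53 32 55
f 58 55 39
f 53 55 58
f 34 60 46
f 60 40 61
f 46 61 35
f 60 61 46
f 34 46 44
f 46 35 45
f 44 45 33
f 46 45 44
f 34 44 51
f 44 33 50
f 51 50 37
f 44 50 51
f 34 51 56
f 51 37 57
f 56 57 39
f 51 57 56
f 34 56 60
f 56 39 63
f 60 63 40
f 56 63 60
f 35 61 49
f 61 40 62
f 49 62 36
f 61 62 49
f 33 45 69
f 45 35 70
f 69 70 42
f 45 70 69
f 37 50 66
f 50 33 65
f 66 65 41
f 50 65 66
f 39 57 58
f 57 37 54
f 58 54 38
f 57 54 58
f 40 63 59
f 63 39 55
f 59 55 32
f 63 55 59
f 74 76 73
f 77 74 73
f 73 76 75
f 75 77 73
f 74 80 76
f 78 74 77
f 78 80 74
f 76 80 75
f 79 77 75
f 75 80 79
f 79 78 77
f 80 78 79
f 82 84 81
f 85 82 81
f 81 84 83
f 83 85 81
f 82 88 84
f 86 82 85
f 86 88 82
f 84 88 83
f 87 85 83
f 83 88 87
f 87 86 85
f 88 86 87
f 90 89 92
f 90 92 91
f 92 89 93
f 92 93 91
f 93 89 94
f 93 94 91
f 94 89 95
f 94 95 91
f 95 89 96
f 95 96 91
f 96 89 97
f 96 97 91
f 97 89 98
f 97 98 91
f 98 89 99
f 98 99 91
f 99 89 100
f 99 100 91
f 100 89 101
f 100 101 91
f 101 89 102
f 101 102 91
f 102 89 103
f 102 103 91
f 103 89 104
f 103 104 91
f 104 89 105
f 104 105 91
f 105 89 106
f 105 106 91
f 106 89 90
f 106 90 91



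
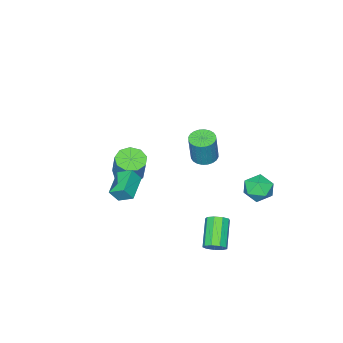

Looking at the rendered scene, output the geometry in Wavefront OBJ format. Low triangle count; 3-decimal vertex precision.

v 0.37 2.624 2.584
v 1.002 3.04 2.395
v 1.422 3.233 4.228
v 0.79 2.816 4.416
v 0.792 3.259 2.42
v 1.211 3.452 4.253
v 0.518 3.381 2.47
v 0.937 3.574 4.303
v 0.221 3.388 2.537
v 0.64 3.581 4.37
v -0.053 3.278 2.612
v 0.366 3.471 4.444
v -0.263 3.069 2.682
v 0.157 3.262 4.514
v -0.376 2.792 2.737
v 0.044 2.985 4.569
v -0.375 2.489 2.768
v 0.044 2.682 4.601
v -0.262 2.207 2.772
v 0.158 2.4 4.605
v -0.051 1.988 2.747
v 0.368 2.181 4.58
v 0.223 1.866 2.697
v 0.642 2.059 4.53
v 0.52 1.859 2.63
v 0.939 2.052 4.463
v 0.794 1.969 2.556
v 1.213 2.162 4.388
v 1.003 2.178 2.486
v 1.423 2.371 4.318
v 1.116 2.455 2.431
v 1.536 2.648 4.263
v 1.116 2.758 2.399
v 1.535 2.951 4.232
v -0.114 -3.993 -2.651
v 0.819 -4.202 -2.81
v 1.288 -3.495 -0.988
v 0.354 -3.287 -0.829
v 0.687 -3.585 -3.016
v 1.155 -2.879 -1.193
v 0.179 -3.159 -3.05
v 0.648 -2.453 -1.228
v -0.466 -3.124 -2.898
v 0.003 -2.417 -1.076
v -0.946 -3.495 -2.63
v -0.477 -2.788 -0.808
v -1.038 -4.099 -2.372
v -0.569 -3.393 -0.55
v -0.697 -4.654 -2.245
v -0.228 -3.948 -0.423
v -0.084 -4.9 -2.308
v 0.385 -4.193 -0.485
v 0.515 -4.721 -2.531
v 0.984 -4.015 -0.709
v 2.508 -1.452 -0.543
v 2.201 -0.557 -0.044
v 3.949 -0.668 -1.062
v 3.641 0.227 -0.563
v 2.959 -1.747 0.263
v 2.651 -0.852 0.762
v 4.399 -0.963 -0.256
v 4.092 -0.068 0.243
v -4.107 3.862 -2.749
v -3.263 4.077 -2.179
v -4.057 2.263 -2.221
v -3.213 2.478 -1.651
v -4.137 2.876 -1.384
v -4.168 3.864 -1.71
v -3.152 2.476 -2.69
v -3.183 3.464 -3.016
v -2.673 3.22 -2.142
v -3.282 3.467 -1.335
v -4.038 2.873 -3.065
v -4.647 3.12 -2.258
v 1.062 4.13 -4.207
v 1.497 4.257 -3.661
v 0.234 3.277 -2.426
v -0.202 3.15 -2.973
v 1.174 4.618 -3.704
v -0.089 3.638 -2.47
v 0.799 4.751 -3.983
v -0.464 3.771 -2.748
v 0.547 4.592 -4.367
v -0.716 3.612 -3.132
v 0.535 4.218 -4.676
v -0.728 3.238 -3.441
v 0.77 3.802 -4.766
v -0.493 2.822 -3.531
v 1.141 3.54 -4.594
v -0.122 2.56 -3.36
v 1.475 3.554 -4.242
v 0.212 2.574 -3.007
v 1.615 3.837 -3.873
v 0.352 2.857 -2.639
f 2 1 5
f 2 5 3
f 3 5 6
f 3 6 4
f 5 1 7
f 5 7 6
f 6 7 8
f 6 8 4
f 7 1 9
f 7 9 8
f 8 9 10
f 8 10 4
f 9 1 11
f 9 11 10
f 10 11 12
f 10 12 4
f 11 1 13
f 11 13 12
f 12 13 14
f 12 14 4
f 13 1 15
f 13 15 14
f 14 15 16
f 14 16 4
f 15 1 17
f 15 17 16
f 16 17 18
f 16 18 4
f 17 1 19
f 17 19 18
f 18 19 20
f 18 20 4
f 19 1 21
f 19 21 20
f 20 21 22
f 20 22 4
f 21 1 23
f 21 23 22
f 22 23 24
f 22 24 4
f 23 1 25
f 23 25 24
f 24 25 26
f 24 26 4
f 25 1 27
f 25 27 26
f 26 27 28
f 26 28 4
f 27 1 29
f 27 29 28
f 28 29 30
f 28 30 4
f 29 1 31
f 29 31 30
f 30 31 32
f 30 32 4
f 31 1 33
f 31 33 32
f 32 33 34
f 32 34 4
f 33 1 2
f 33 2 34
f 34 2 3
f 34 3 4
f 36 35 39
f 36 39 37
f 37 39 40
f 37 40 38
f 39 35 41
f 39 41 40
f 40 41 42
f 40 42 38
f 41 35 43
f 41 43 42
f 42 43 44
f 42 44 38
f 43 35 45
f 43 45 44
f 44 45 46
f 44 46 38
f 45 35 47
f 45 47 46
f 46 47 48
f 46 48 38
f 47 35 49
f 47 49 48
f 48 49 50
f 48 50 38
f 49 35 51
f 49 51 50
f 50 51 52
f 50 52 38
f 51 35 53
f 51 53 52
f 52 53 54
f 52 54 38
f 53 35 36
f 53 36 54
f 54 36 37
f 54 37 38
f 56 58 55
f 59 56 55
f 55 58 57
f 57 59 55
f 56 62 58
f 60 56 59
f 60 62 56
f 58 62 57
f 61 59 57
f 57 62 61
f 61 60 59
f 62 60 61
f 63 74 68
f 63 68 64
f 63 64 70
f 63 70 73
f 63 73 74
f 64 68 72
f 68 74 67
f 74 73 65
f 73 70 69
f 70 64 71
f 66 72 67
f 66 67 65
f 66 65 69
f 66 69 71
f 66 71 72
f 67 72 68
f 65 67 74
f 69 65 73
f 71 69 70
f 72 71 64
f 76 75 79
f 76 79 77
f 77 79 80
f 77 80 78
f 79 75 81
f 79 81 80
f 80 81 82
f 80 82 78
f 81 75 83
f 81 83 82
f 82 83 84
f 82 84 78
f 83 75 85
f 83 85 84
f 84 85 86
f 84 86 78
f 85 75 87
f 85 87 86
f 86 87 88
f 86 88 78
f 87 75 89
f 87 89 88
f 88 89 90
f 88 90 78
f 89 75 91
f 89 91 90
f 90 91 92
f 90 92 78
f 91 75 93
f 91 93 92
f 92 93 94
f 92 94 78
f 93 75 76
f 93 76 94
f 94 76 77
f 94 77 78



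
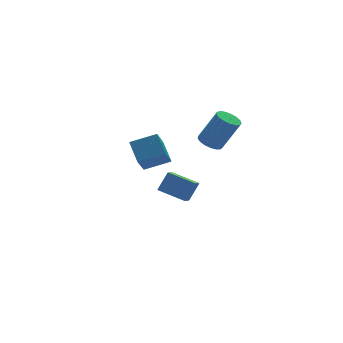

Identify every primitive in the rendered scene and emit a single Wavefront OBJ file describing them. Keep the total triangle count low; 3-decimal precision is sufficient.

v -1.679 -1.22 2.756
v -2.389 -2.005 3.902
v -1.587 -0.111 3.572
v -2.298 -0.896 4.718
v -0.382 -1.684 3.242
v -1.093 -2.469 4.388
v -0.291 -0.575 4.058
v -1.001 -1.36 5.204
v 3.522 1.56 1.953
v 3.982 2.132 1.862
v 4.858 1.713 3.656
v 4.398 1.14 3.747
v 3.704 2.273 2.031
v 4.58 1.853 3.825
v 3.384 2.25 2.182
v 4.26 1.831 3.976
v 3.096 2.069 2.28
v 3.972 1.65 4.074
v 2.906 1.771 2.304
v 3.782 1.352 4.097
v 2.856 1.425 2.247
v 3.732 1.006 4.041
v 2.959 1.11 2.123
v 3.835 0.691 3.917
v 3.191 0.898 1.96
v 4.067 0.478 3.754
v 3.499 0.837 1.795
v 4.375 0.418 3.589
v 3.812 0.942 1.667
v 4.688 0.523 3.461
v 4.059 1.188 1.604
v 4.935 0.769 3.398
v 4.182 1.52 1.621
v 5.058 1.101 3.415
v 4.155 1.861 1.714
v 5.031 1.441 3.508
v 2.602 2.643 -2.888
v 3.319 2.826 -1.832
v 1.587 3.868 -2.412
v 2.305 4.051 -1.355
v 3.255 3.409 -3.465
v 3.973 3.592 -2.408
v 2.241 4.634 -2.988
v 2.958 4.817 -1.932
f 2 4 1
f 5 2 1
f 1 4 3
f 3 5 1
f 2 8 4
f 6 2 5
f 6 8 2
f 4 8 3
f 7 5 3
f 3 8 7
f 7 6 5
f 8 6 7
f 10 9 13
f 10 13 11
f 11 13 14
f 11 14 12
f 13 9 15
f 13 15 14
f 14 15 16
f 14 16 12
f 15 9 17
f 15 17 16
f 16 17 18
f 16 18 12
f 17 9 19
f 17 19 18
f 18 19 20
f 18 20 12
f 19 9 21
f 19 21 20
f 20 21 22
f 20 22 12
f 21 9 23
f 21 23 22
f 22 23 24
f 22 24 12
f 23 9 25
f 23 25 24
f 24 25 26
f 24 26 12
f 25 9 27
f 25 27 26
f 26 27 28
f 26 28 12
f 27 9 29
f 27 29 28
f 28 29 30
f 28 30 12
f 29 9 31
f 29 31 30
f 30 31 32
f 30 32 12
f 31 9 33
f 31 33 32
f 32 33 34
f 32 34 12
f 33 9 35
f 33 35 34
f 34 35 36
f 34 36 12
f 35 9 10
f 35 10 36
f 36 10 11
f 36 11 12
f 38 40 37
f 41 38 37
f 37 40 39
f 39 41 37
f 38 44 40
f 42 38 41
f 42 44 38
f 40 44 39
f 43 41 39
f 39 44 43
f 43 42 41
f 44 42 43



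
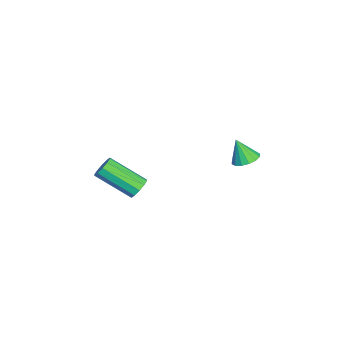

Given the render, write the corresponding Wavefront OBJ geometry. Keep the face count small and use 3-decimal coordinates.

v 0.029 4.106 -1.01
v 0.616 3.99 -0.977
v -0.109 3.694 -0.01
v 0.585 4.277 -0.863
v 0.404 4.518 -0.789
v 0.123 4.649 -0.773
v -0.184 4.634 -0.822
v -0.433 4.478 -0.92
v -0.559 4.222 -1.043
v -0.527 3.935 -1.157
v -0.347 3.693 -1.231
v -0.065 3.563 -1.247
v 0.241 3.577 -1.198
v 0.491 3.734 -1.1
v -0.364 -0.138 -3.46
v 0.101 -0.054 -3.198
v -0.191 -1.559 -2.199
v -0.656 -1.642 -2.46
v -0.141 0.104 -3.031
v -0.433 -1.401 -2.032
v -0.468 0.169 -3.028
v -0.76 -1.336 -2.028
v -0.755 0.118 -3.189
v -1.047 -1.387 -2.19
v -0.893 -0.031 -3.454
v -1.185 -1.536 -2.455
v -0.829 -0.221 -3.721
v -1.121 -1.726 -2.722
v -0.587 -0.379 -3.888
v -0.879 -1.884 -2.889
v -0.26 -0.444 -3.892
v -0.552 -1.949 -2.892
v 0.027 -0.393 -3.73
v -0.265 -1.898 -2.731
v 0.165 -0.244 -3.465
v -0.127 -1.749 -2.466
f 2 1 4
f 2 4 3
f 4 1 5
f 4 5 3
f 5 1 6
f 5 6 3
f 6 1 7
f 6 7 3
f 7 1 8
f 7 8 3
f 8 1 9
f 8 9 3
f 9 1 10
f 9 10 3
f 10 1 11
f 10 11 3
f 11 1 12
f 11 12 3
f 12 1 13
f 12 13 3
f 13 1 14
f 13 14 3
f 14 1 2
f 14 2 3
f 16 15 19
f 16 19 17
f 17 19 20
f 17 20 18
f 19 15 21
f 19 21 20
f 20 21 22
f 20 22 18
f 21 15 23
f 21 23 22
f 22 23 24
f 22 24 18
f 23 15 25
f 23 25 24
f 24 25 26
f 24 26 18
f 25 15 27
f 25 27 26
f 26 27 28
f 26 28 18
f 27 15 29
f 27 29 28
f 28 29 30
f 28 30 18
f 29 15 31
f 29 31 30
f 30 31 32
f 30 32 18
f 31 15 33
f 31 33 32
f 32 33 34
f 32 34 18
f 33 15 35
f 33 35 34
f 34 35 36
f 34 36 18
f 35 15 16
f 35 16 36
f 36 16 17
f 36 17 18



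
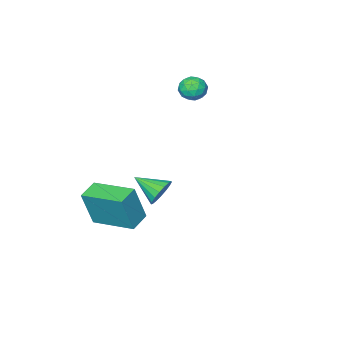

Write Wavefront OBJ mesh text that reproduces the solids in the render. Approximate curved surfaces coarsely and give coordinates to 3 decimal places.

v 2.533 -1.113 -2.979
v 3.042 -1.271 -1.093
v 1.817 0.925 -2.615
v 2.326 0.767 -0.729
v 3.514 -0.727 -3.211
v 4.023 -0.885 -1.325
v 2.798 1.311 -2.847
v 3.307 1.153 -0.961
v 3.431 4.137 1.28
v 4.003 4.177 0.828
v 3.969 2.983 1.86
v 4.103 4.363 1.106
v 4.049 4.498 1.424
v 3.854 4.55 1.709
v 3.562 4.507 1.896
v 3.239 4.38 1.941
v 2.961 4.197 1.836
v 2.79 4.001 1.603
v 2.766 3.836 1.296
v 2.895 3.739 0.985
v 3.146 3.734 0.742
v 3.462 3.822 0.623
v 3.771 3.982 0.653
v -2.94 -0.934 3.386
v -2.51 -0.613 2.897
v -2.59 -1.987 3.003
v -2.16 -1.666 2.514
v -2.003 -1.621 3.221
v -2.219 -0.97 3.458
v -2.881 -1.63 2.442
v -3.097 -0.979 2.679
v -2.474 -1.043 2.314
v -1.931 -1.038 2.795
v -3.169 -1.562 3.105
v -2.626 -1.557 3.586
v -2.756 -0.681 3.175
v -2.344 -1.919 2.725
v -2.252 -1.892 3.14
v -1.999 -1.704 2.853
v -2.585 -0.891 3.505
v -2.332 -0.702 3.217
v -2.034 -1.295 3.408
v -2.768 -1.898 2.683
v -2.515 -1.709 2.395
v -3.101 -0.896 3.047
v -2.848 -0.708 2.76
v -3.066 -1.305 2.492
v -2.482 -0.745 2.545
v -2.276 -1.364 2.32
v -2.7 -1.343 2.278
v -2.827 -0.961 2.417
v -2.163 -0.742 2.828
v -1.957 -1.361 2.603
v -1.864 -1.334 3.018
v -1.992 -0.952 3.157
v -2.141 -0.995 2.485
v -3.143 -1.239 3.297
v -2.937 -1.858 3.072
v -3.108 -1.648 2.743
v -3.236 -1.266 2.882
v -2.824 -1.236 3.58
v -2.618 -1.855 3.355
v -2.273 -1.639 3.483
v -2.4 -1.257 3.622
v -2.959 -1.605 3.415
f 2 4 1
f 5 2 1
f 1 4 3
f 3 5 1
f 2 8 4
f 6 2 5
f 6 8 2
f 4 8 3
f 7 5 3
f 3 8 7
f 7 6 5
f 8 6 7
f 10 9 12
f 10 12 11
f 12 9 13
f 12 13 11
f 13 9 14
f 13 14 11
f 14 9 15
f 14 15 11
f 15 9 16
f 15 16 11
f 16 9 17
f 16 17 11
f 17 9 18
f 17 18 11
f 18 9 19
f 18 19 11
f 19 9 20
f 19 20 11
f 20 9 21
f 20 21 11
f 21 9 22
f 21 22 11
f 22 9 23
f 22 23 11
f 23 9 10
f 23 10 11
f 24 61 40
f 61 35 64
f 40 64 29
f 61 64 40
f 24 40 36
f 40 29 41
f 36 41 25
f 40 41 36
f 24 36 45
f 36 25 46
f 45 46 31
f 36 46 45
f 24 45 57
f 45 31 60
f 57 60 34
f 45 60 57
f 24 57 61
f 57 34 65
f 61 65 35
f 57 65 61
f 25 41 52
f 41 29 55
f 52 55 33
f 41 55 52
f 29 64 42
f 64 35 63
f 42 63 28
f 64 63 42
f 35 65 62
f 65 34 58
f 62 58 26
f 65 58 62
f 34 60 59
f 60 31 47
f 59 47 30
f 60 47 59
f 31 46 51
f 46 25 48
f 51 48 32
f 46 48 51
f 27 53 39
f 53 33 54
f 39 54 28
f 53 54 39
f 27 39 37
f 39 28 38
f 37 38 26
f 39 38 37
f 27 37 44
f 37 26 43
f 44 43 30
f 37 43 44
f 27 44 49
f 44 30 50
f 49 50 32
f 44 50 49
f 27 49 53
f 49 32 56
f 53 56 33
f 49 56 53
f 28 54 42
f 54 33 55
f 42 55 29
f 54 55 42
f 26 38 62
f 38 28 63
f 62 63 35
f 38 63 62
f 30 43 59
f 43 26 58
f 59 58 34
f 43 58 59
f 32 50 51
f 50 30 47
f 51 47 31
f 50 47 51
f 33 56 52
f 56 32 48
f 52 48 25
f 56 48 52



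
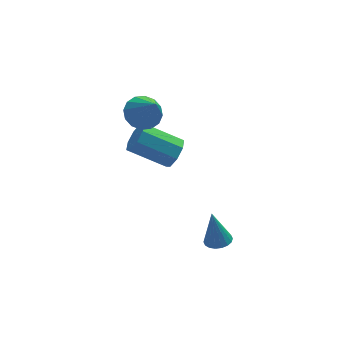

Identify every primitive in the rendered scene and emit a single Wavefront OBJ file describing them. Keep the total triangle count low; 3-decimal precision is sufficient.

v 1.436 1.07 -0.547
v 1.664 0.735 0.096
v 0.172 1.476 1.01
v -0.056 1.81 0.367
v 1.888 1.268 0.03
v 0.397 2.009 0.945
v 1.848 1.684 -0.374
v 0.356 2.425 0.541
v 1.566 1.741 -0.879
v 0.074 2.482 0.035
v 1.208 1.404 -1.19
v -0.284 2.145 -0.276
v 0.983 0.871 -1.125
v -0.508 1.612 -0.21
v 1.024 0.455 -0.721
v -0.468 1.196 0.194
v 1.306 0.398 -0.215
v -0.186 1.139 0.699
v 2.318 -1.964 -3.872
v 2.62 -1.44 -3.952
v 2.142 -1.616 -2.268
v 2.362 -1.368 -3.996
v 2.096 -1.414 -4.015
v 1.873 -1.569 -4.006
v 1.738 -1.802 -3.97
v 1.718 -2.067 -3.915
v 1.817 -2.312 -3.851
v 2.016 -2.487 -3.791
v 2.274 -2.559 -3.747
v 2.54 -2.513 -3.728
v 2.763 -2.358 -3.737
v 2.898 -2.125 -3.773
v 2.918 -1.86 -3.828
v 2.819 -1.616 -3.892
v 0.453 2.336 1.372
v 1.284 2.514 1.367
v 0.687 1.284 2.888
v 1.101 2.829 1.614
v 0.745 3.012 1.796
v 0.31 3.014 1.865
v -0.086 2.834 1.801
v -0.338 2.521 1.623
v -0.378 2.158 1.377
v -0.196 1.843 1.13
v 0.16 1.66 0.948
v 0.595 1.658 0.88
v 0.991 1.838 0.943
v 1.244 2.151 1.121
f 2 1 5
f 2 5 3
f 3 5 6
f 3 6 4
f 5 1 7
f 5 7 6
f 6 7 8
f 6 8 4
f 7 1 9
f 7 9 8
f 8 9 10
f 8 10 4
f 9 1 11
f 9 11 10
f 10 11 12
f 10 12 4
f 11 1 13
f 11 13 12
f 12 13 14
f 12 14 4
f 13 1 15
f 13 15 14
f 14 15 16
f 14 16 4
f 15 1 17
f 15 17 16
f 16 17 18
f 16 18 4
f 17 1 2
f 17 2 18
f 18 2 3
f 18 3 4
f 20 19 22
f 20 22 21
f 22 19 23
f 22 23 21
f 23 19 24
f 23 24 21
f 24 19 25
f 24 25 21
f 25 19 26
f 25 26 21
f 26 19 27
f 26 27 21
f 27 19 28
f 27 28 21
f 28 19 29
f 28 29 21
f 29 19 30
f 29 30 21
f 30 19 31
f 30 31 21
f 31 19 32
f 31 32 21
f 32 19 33
f 32 33 21
f 33 19 34
f 33 34 21
f 34 19 20
f 34 20 21
f 36 35 38
f 36 38 37
f 38 35 39
f 38 39 37
f 39 35 40
f 39 40 37
f 40 35 41
f 40 41 37
f 41 35 42
f 41 42 37
f 42 35 43
f 42 43 37
f 43 35 44
f 43 44 37
f 44 35 45
f 44 45 37
f 45 35 46
f 45 46 37
f 46 35 47
f 46 47 37
f 47 35 48
f 47 48 37
f 48 35 36
f 48 36 37



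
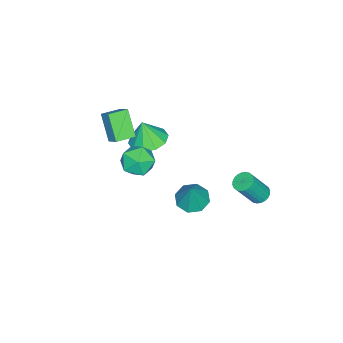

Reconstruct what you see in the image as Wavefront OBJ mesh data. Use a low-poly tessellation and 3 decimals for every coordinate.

v -2.612 -3.198 -2.447
v -1.599 -2.963 -2.456
v -2.528 -3.502 -1.093
v -1.925 -2.427 -2.316
v -2.514 -2.186 -2.225
v -3.14 -2.332 -2.219
v -3.565 -2.808 -2.3
v -3.625 -3.433 -2.437
v -3.298 -3.968 -2.578
v -2.709 -4.209 -2.668
v -2.083 -4.064 -2.674
v -1.659 -3.588 -2.593
v -1.468 -4.133 0.701
v -1.11 -3.526 1.276
v -0.771 -3.365 -0.543
v -0.412 -2.758 0.032
v -0.608 -4.742 0.808
v -0.249 -4.135 1.383
v 0.09 -3.974 -0.436
v 0.448 -3.367 0.139
v -1.786 -2.614 -2.369
v -1.212 -2.29 -3.133
v -0.548 -3.53 -1.827
v 0.026 -3.206 -2.591
v -0.237 -2.57 -1.853
v -1.003 -2.004 -2.188
v -0.757 -3.816 -2.772
v -1.523 -3.25 -3.107
v -0.576 -3.033 -3.382
v -0.255 -2.263 -2.814
v -1.505 -3.557 -2.146
v -1.184 -2.787 -1.578
v -2.78 2.855 -4.414
v -2.275 2.751 -4.702
v -1.536 2.161 -3.194
v -2.04 2.265 -2.906
v -2.243 2.968 -4.633
v -1.504 2.378 -3.125
v -2.293 3.168 -4.53
v -1.554 2.578 -3.022
v -2.417 3.32 -4.41
v -1.678 2.73 -2.902
v -2.596 3.402 -4.29
v -1.857 2.812 -2.782
v -2.803 3.4 -4.189
v -2.063 2.81 -2.681
v -3.006 3.316 -4.123
v -2.267 2.725 -2.615
v -3.175 3.161 -4.1
v -2.436 2.57 -2.593
v -3.284 2.959 -4.126
v -2.545 2.369 -2.618
v -3.316 2.742 -4.195
v -2.577 2.152 -2.687
v -3.266 2.542 -4.298
v -2.527 1.952 -2.79
v -3.142 2.39 -4.418
v -2.403 1.8 -2.91
v -2.963 2.308 -4.538
v -2.224 1.718 -3.03
v -2.757 2.31 -4.639
v -2.017 1.72 -3.131
v -2.553 2.395 -4.705
v -1.814 1.804 -3.197
v -2.384 2.55 -4.727
v -1.645 1.959 -3.22
v 1.666 1.286 -1.075
v 2.327 0.789 -1.272
v 2.294 1.514 0.455
v 2.436 1.415 -1.411
v 2.094 1.966 -1.353
v 1.501 2.117 -1.132
v 1.005 1.782 -0.878
v 0.896 1.156 -0.74
v 1.238 0.606 -0.798
v 1.831 0.454 -1.018
f 2 1 4
f 2 4 3
f 4 1 5
f 4 5 3
f 5 1 6
f 5 6 3
f 6 1 7
f 6 7 3
f 7 1 8
f 7 8 3
f 8 1 9
f 8 9 3
f 9 1 10
f 9 10 3
f 10 1 11
f 10 11 3
f 11 1 12
f 11 12 3
f 12 1 2
f 12 2 3
f 14 16 13
f 17 14 13
f 13 16 15
f 15 17 13
f 14 20 16
f 18 14 17
f 18 20 14
f 16 20 15
f 19 17 15
f 15 20 19
f 19 18 17
f 20 18 19
f 21 32 26
f 21 26 22
f 21 22 28
f 21 28 31
f 21 31 32
f 22 26 30
f 26 32 25
f 32 31 23
f 31 28 27
f 28 22 29
f 24 30 25
f 24 25 23
f 24 23 27
f 24 27 29
f 24 29 30
f 25 30 26
f 23 25 32
f 27 23 31
f 29 27 28
f 30 29 22
f 34 33 37
f 34 37 35
f 35 37 38
f 35 38 36
f 37 33 39
f 37 39 38
f 38 39 40
f 38 40 36
f 39 33 41
f 39 41 40
f 40 41 42
f 40 42 36
f 41 33 43
f 41 43 42
f 42 43 44
f 42 44 36
f 43 33 45
f 43 45 44
f 44 45 46
f 44 46 36
f 45 33 47
f 45 47 46
f 46 47 48
f 46 48 36
f 47 33 49
f 47 49 48
f 48 49 50
f 48 50 36
f 49 33 51
f 49 51 50
f 50 51 52
f 50 52 36
f 51 33 53
f 51 53 52
f 52 53 54
f 52 54 36
f 53 33 55
f 53 55 54
f 54 55 56
f 54 56 36
f 55 33 57
f 55 57 56
f 56 57 58
f 56 58 36
f 57 33 59
f 57 59 58
f 58 59 60
f 58 60 36
f 59 33 61
f 59 61 60
f 60 61 62
f 60 62 36
f 61 33 63
f 61 63 62
f 62 63 64
f 62 64 36
f 63 33 65
f 63 65 64
f 64 65 66
f 64 66 36
f 65 33 34
f 65 34 66
f 66 34 35
f 66 35 36
f 68 67 70
f 68 70 69
f 70 67 71
f 70 71 69
f 71 67 72
f 71 72 69
f 72 67 73
f 72 73 69
f 73 67 74
f 73 74 69
f 74 67 75
f 74 75 69
f 75 67 76
f 75 76 69
f 76 67 68
f 76 68 69



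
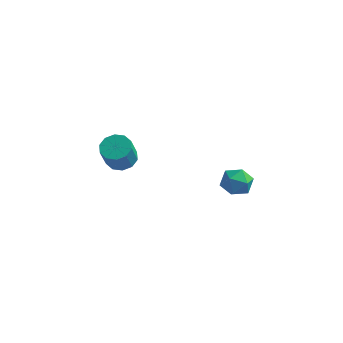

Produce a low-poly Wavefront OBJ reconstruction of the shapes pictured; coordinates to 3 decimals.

v -2.137 -0.048 1.324
v -1.464 0.042 1.361
v -1.45 -0.502 2.453
v -2.123 -0.592 2.416
v -1.649 0.379 1.53
v -1.636 -0.165 2.623
v -2.021 0.552 1.621
v -2.008 0.009 2.714
v -2.437 0.497 1.599
v -2.424 -0.047 2.691
v -2.738 0.233 1.471
v -2.725 -0.311 2.563
v -2.81 -0.138 1.287
v -2.796 -0.682 2.379
v -2.624 -0.475 1.117
v -2.611 -1.019 2.21
v -2.252 -0.649 1.026
v -2.239 -1.192 2.119
v -1.836 -0.593 1.049
v -1.823 -1.137 2.141
v -1.535 -0.329 1.177
v -1.522 -0.873 2.269
v 3.369 -0.559 1.886
v 3.789 -0.592 2.463
v 2.711 -1.408 2.317
v 3.131 -1.441 2.894
v 2.714 -0.87 2.788
v 3.12 -0.346 2.522
v 3.38 -1.654 2.258
v 3.786 -1.13 1.992
v 3.796 -1.269 2.694
v 3.384 -0.784 3.021
v 3.116 -1.216 1.759
v 2.704 -0.731 2.086
f 2 1 5
f 2 5 3
f 3 5 6
f 3 6 4
f 5 1 7
f 5 7 6
f 6 7 8
f 6 8 4
f 7 1 9
f 7 9 8
f 8 9 10
f 8 10 4
f 9 1 11
f 9 11 10
f 10 11 12
f 10 12 4
f 11 1 13
f 11 13 12
f 12 13 14
f 12 14 4
f 13 1 15
f 13 15 14
f 14 15 16
f 14 16 4
f 15 1 17
f 15 17 16
f 16 17 18
f 16 18 4
f 17 1 19
f 17 19 18
f 18 19 20
f 18 20 4
f 19 1 21
f 19 21 20
f 20 21 22
f 20 22 4
f 21 1 2
f 21 2 22
f 22 2 3
f 22 3 4
f 23 34 28
f 23 28 24
f 23 24 30
f 23 30 33
f 23 33 34
f 24 28 32
f 28 34 27
f 34 33 25
f 33 30 29
f 30 24 31
f 26 32 27
f 26 27 25
f 26 25 29
f 26 29 31
f 26 31 32
f 27 32 28
f 25 27 34
f 29 25 33
f 31 29 30
f 32 31 24



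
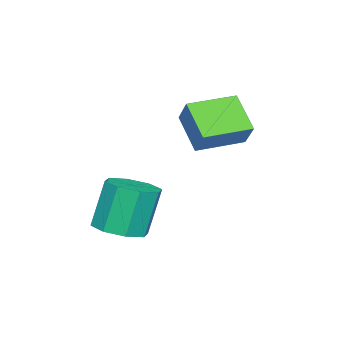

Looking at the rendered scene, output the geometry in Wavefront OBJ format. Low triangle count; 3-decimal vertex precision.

v -2.503 3.401 -0.474
v -2.083 3.822 0.228
v -1.925 4.145 -1.265
v -1.505 4.566 -0.563
v -1.475 2.514 -0.557
v -1.055 2.935 0.145
v -0.897 3.258 -1.348
v -0.477 3.679 -0.646
v 0.697 1.985 -3.682
v 1.399 1.925 -3.454
v 0.964 2.094 -2.07
v 0.263 2.155 -2.298
v 1.253 2.461 -3.565
v 0.818 2.63 -2.182
v 0.781 2.718 -3.745
v 0.346 2.887 -2.362
v 0.261 2.546 -3.888
v -0.174 2.715 -2.504
v -0.004 2.046 -3.91
v -0.439 2.215 -2.526
v 0.142 1.51 -3.798
v -0.293 1.679 -2.415
v 0.614 1.253 -3.618
v 0.179 1.422 -2.235
v 1.134 1.425 -3.476
v 0.699 1.594 -2.092
f 2 4 1
f 5 2 1
f 1 4 3
f 3 5 1
f 2 8 4
f 6 2 5
f 6 8 2
f 4 8 3
f 7 5 3
f 3 8 7
f 7 6 5
f 8 6 7
f 10 9 13
f 10 13 11
f 11 13 14
f 11 14 12
f 13 9 15
f 13 15 14
f 14 15 16
f 14 16 12
f 15 9 17
f 15 17 16
f 16 17 18
f 16 18 12
f 17 9 19
f 17 19 18
f 18 19 20
f 18 20 12
f 19 9 21
f 19 21 20
f 20 21 22
f 20 22 12
f 21 9 23
f 21 23 22
f 22 23 24
f 22 24 12
f 23 9 25
f 23 25 24
f 24 25 26
f 24 26 12
f 25 9 10
f 25 10 26
f 26 10 11
f 26 11 12



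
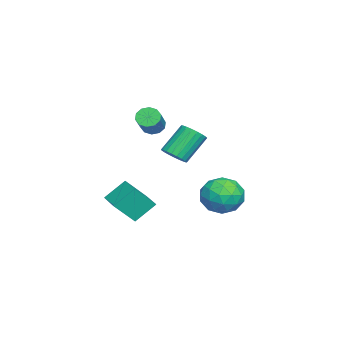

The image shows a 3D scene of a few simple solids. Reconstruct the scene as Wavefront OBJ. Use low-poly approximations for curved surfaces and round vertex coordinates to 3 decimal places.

v 1.689 -0.188 -2.108
v 1.104 0.715 -1.121
v 2.907 0.599 -2.106
v 2.321 1.502 -1.119
v 2.279 -1.102 -0.921
v 1.693 -0.199 0.066
v 3.496 -0.315 -0.919
v 2.911 0.588 0.068
v -3.195 4.637 -2.411
v -2.501 3.604 -2.202
v -4.699 3.476 -3.158
v -4.005 2.443 -2.949
v -4.466 3.1 -1.976
v -3.537 3.818 -1.514
v -3.663 3.262 -3.846
v -2.734 3.98 -3.384
v -2.79 2.755 -3.089
v -3.287 2.654 -1.934
v -3.913 4.426 -3.426
v -4.41 4.325 -2.271
v -2.716 4.223 -2.241
v -4.484 2.857 -3.119
v -4.755 3.243 -2.547
v -4.347 2.636 -2.424
v -3.325 4.348 -1.837
v -2.917 3.741 -1.714
v -4.072 3.445 -1.581
v -4.283 3.339 -3.646
v -3.875 2.732 -3.523
v -2.853 4.444 -2.936
v -2.445 3.837 -2.813
v -3.128 3.635 -3.779
v -2.478 3.116 -2.64
v -3.362 2.434 -3.079
v -3.161 2.915 -3.606
v -2.615 3.337 -3.334
v -2.77 3.057 -1.96
v -3.654 2.374 -2.399
v -3.925 2.761 -1.827
v -3.379 3.183 -1.556
v -2.94 2.558 -2.482
v -3.546 4.706 -2.961
v -4.43 4.023 -3.4
v -3.821 3.897 -3.804
v -3.275 4.319 -3.533
v -3.838 4.646 -2.281
v -4.722 3.964 -2.72
v -4.585 3.743 -2.026
v -4.039 4.165 -1.754
v -4.26 4.522 -2.878
v -1.078 0.521 2.94
v -0.746 0.16 2.513
v 0.649 0.257 3.514
v 0.318 0.619 3.94
v -0.7 0.545 2.411
v 0.695 0.643 3.412
v -0.798 0.922 2.511
v 0.597 1.02 3.512
v -1.003 1.145 2.775
v 0.392 1.243 3.775
v -1.236 1.13 3.101
v 0.159 1.228 4.102
v -1.409 0.883 3.366
v -0.014 0.98 4.367
v -1.455 0.497 3.468
v -0.06 0.595 4.469
v -1.357 0.12 3.368
v 0.038 0.218 4.369
v -1.152 -0.103 3.105
v 0.243 -0.005 4.105
v -0.919 -0.088 2.778
v 0.476 0.01 3.779
v -0.424 1.742 1.13
v 0.121 2.269 1.177
v -0.791 3.086 2.577
v -1.336 2.558 2.53
v -0.079 2.4 0.97
v -0.991 3.217 2.371
v -0.339 2.417 0.791
v -1.251 3.234 2.192
v -0.614 2.317 0.671
v -1.525 3.134 2.071
v -0.856 2.118 0.63
v -1.767 2.934 2.03
v -1.023 1.853 0.675
v -1.934 2.67 2.076
v -1.087 1.57 0.799
v -1.998 2.386 2.2
v -1.036 1.316 0.98
v -1.947 2.133 2.381
v -0.879 1.135 1.187
v -1.791 1.952 2.588
v -0.644 1.06 1.384
v -1.555 1.877 2.785
v -0.371 1.102 1.537
v -1.282 1.919 2.938
v -0.107 1.255 1.62
v -1.018 2.072 3.021
v 0.102 1.492 1.618
v -0.809 2.309 3.018
v 0.22 1.772 1.531
v -0.691 2.589 2.932
v 0.227 2.047 1.375
v -0.685 2.864 2.776
f 2 4 1
f 5 2 1
f 1 4 3
f 3 5 1
f 2 8 4
f 6 2 5
f 6 8 2
f 4 8 3
f 7 5 3
f 3 8 7
f 7 6 5
f 8 6 7
f 9 46 25
f 46 20 49
f 25 49 14
f 46 49 25
f 9 25 21
f 25 14 26
f 21 26 10
f 25 26 21
f 9 21 30
f 21 10 31
f 30 31 16
f 21 31 30
f 9 30 42
f 30 16 45
f 42 45 19
f 30 45 42
f 9 42 46
f 42 19 50
f 46 50 20
f 42 50 46
f 10 26 37
f 26 14 40
f 37 40 18
f 26 40 37
f 14 49 27
f 49 20 48
f 27 48 13
f 49 48 27
f 20 50 47
f 50 19 43
f 47 43 11
f 50 43 47
f 19 45 44
f 45 16 32
f 44 32 15
f 45 32 44
f 16 31 36
f 31 10 33
f 36 33 17
f 31 33 36
f 12 38 24
f 38 18 39
f 24 39 13
f 38 39 24
f 12 24 22
f 24 13 23
f 22 23 11
f 24 23 22
f 12 22 29
f 22 11 28
f 29 28 15
f 22 28 29
f 12 29 34
f 29 15 35
f 34 35 17
f 29 35 34
f 12 34 38
f 34 17 41
f 38 41 18
f 34 41 38
f 13 39 27
f 39 18 40
f 27 40 14
f 39 40 27
f 11 23 47
f 23 13 48
f 47 48 20
f 23 48 47
f 15 28 44
f 28 11 43
f 44 43 19
f 28 43 44
f 17 35 36
f 35 15 32
f 36 32 16
f 35 32 36
f 18 41 37
f 41 17 33
f 37 33 10
f 41 33 37
f 52 51 55
f 52 55 53
f 53 55 56
f 53 56 54
f 55 51 57
f 55 57 56
f 56 57 58
f 56 58 54
f 57 51 59
f 57 59 58
f 58 59 60
f 58 60 54
f 59 51 61
f 59 61 60
f 60 61 62
f 60 62 54
f 61 51 63
f 61 63 62
f 62 63 64
f 62 64 54
f 63 51 65
f 63 65 64
f 64 65 66
f 64 66 54
f 65 51 67
f 65 67 66
f 66 67 68
f 66 68 54
f 67 51 69
f 67 69 68
f 68 69 70
f 68 70 54
f 69 51 71
f 69 71 70
f 70 71 72
f 70 72 54
f 71 51 52
f 71 52 72
f 72 52 53
f 72 53 54
f 74 73 77
f 74 77 75
f 75 77 78
f 75 78 76
f 77 73 79
f 77 79 78
f 78 79 80
f 78 80 76
f 79 73 81
f 79 81 80
f 80 81 82
f 80 82 76
f 81 73 83
f 81 83 82
f 82 83 84
f 82 84 76
f 83 73 85
f 83 85 84
f 84 85 86
f 84 86 76
f 85 73 87
f 85 87 86
f 86 87 88
f 86 88 76
f 87 73 89
f 87 89 88
f 88 89 90
f 88 90 76
f 89 73 91
f 89 91 90
f 90 91 92
f 90 92 76
f 91 73 93
f 91 93 92
f 92 93 94
f 92 94 76
f 93 73 95
f 93 95 94
f 94 95 96
f 94 96 76
f 95 73 97
f 95 97 96
f 96 97 98
f 96 98 76
f 97 73 99
f 97 99 98
f 98 99 100
f 98 100 76
f 99 73 101
f 99 101 100
f 100 101 102
f 100 102 76
f 101 73 103
f 101 103 102
f 102 103 104
f 102 104 76
f 103 73 74
f 103 74 104
f 104 74 75
f 104 75 76



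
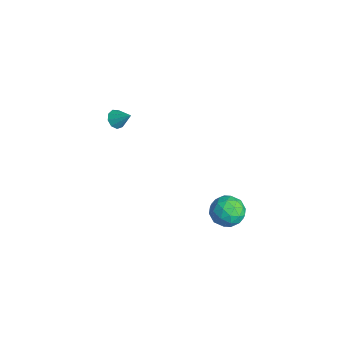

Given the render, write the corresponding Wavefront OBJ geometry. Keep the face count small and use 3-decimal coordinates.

v 3.131 0.571 -2.752
v 3.631 0.717 -1.974
v 2.349 -0.517 -2.046
v 2.849 -0.371 -1.268
v 2.242 0.278 -1.562
v 2.725 0.95 -1.999
v 3.255 -0.75 -2.021
v 3.738 -0.078 -2.458
v 3.707 -0.099 -1.523
v 3.081 0.535 -1.239
v 2.899 -0.335 -2.781
v 2.273 0.299 -2.497
v 3.45 0.739 -2.425
v 2.53 -0.539 -1.595
v 2.173 -0.158 -1.768
v 2.467 -0.072 -1.311
v 2.917 0.876 -2.44
v 3.211 0.962 -1.983
v 2.394 0.704 -1.74
v 2.769 -0.762 -2.037
v 3.063 -0.676 -1.58
v 3.513 0.272 -2.709
v 3.807 0.358 -2.252
v 3.586 -0.504 -2.28
v 3.788 0.345 -1.703
v 3.329 -0.294 -1.287
v 3.568 -0.517 -1.73
v 3.852 -0.122 -1.987
v 3.42 0.718 -1.536
v 2.96 0.079 -1.121
v 2.604 0.46 -1.294
v 2.888 0.855 -1.55
v 3.465 0.239 -1.27
v 3.02 0.121 -2.899
v 2.56 -0.518 -2.484
v 3.092 -0.655 -2.47
v 3.376 -0.26 -2.726
v 2.651 0.494 -2.733
v 2.192 -0.145 -2.317
v 2.128 0.322 -2.033
v 2.412 0.717 -2.29
v 2.515 -0.039 -2.75
v -3.862 -2.766 0.087
v -3.541 -2.575 -0.343
v -3.198 -2.254 0.813
v -3.824 -2.319 -0.264
v -4.125 -2.272 -0.021
v -4.304 -2.456 0.272
v -4.276 -2.786 0.479
v -4.054 -3.106 0.502
v -3.743 -3.267 0.331
v -3.488 -3.194 0.046
v -3.408 -2.921 -0.22
f 1 38 17
f 38 12 41
f 17 41 6
f 38 41 17
f 1 17 13
f 17 6 18
f 13 18 2
f 17 18 13
f 1 13 22
f 13 2 23
f 22 23 8
f 13 23 22
f 1 22 34
f 22 8 37
f 34 37 11
f 22 37 34
f 1 34 38
f 34 11 42
f 38 42 12
f 34 42 38
f 2 18 29
f 18 6 32
f 29 32 10
f 18 32 29
f 6 41 19
f 41 12 40
f 19 40 5
f 41 40 19
f 12 42 39
f 42 11 35
f 39 35 3
f 42 35 39
f 11 37 36
f 37 8 24
f 36 24 7
f 37 24 36
f 8 23 28
f 23 2 25
f 28 25 9
f 23 25 28
f 4 30 16
f 30 10 31
f 16 31 5
f 30 31 16
f 4 16 14
f 16 5 15
f 14 15 3
f 16 15 14
f 4 14 21
f 14 3 20
f 21 20 7
f 14 20 21
f 4 21 26
f 21 7 27
f 26 27 9
f 21 27 26
f 4 26 30
f 26 9 33
f 30 33 10
f 26 33 30
f 5 31 19
f 31 10 32
f 19 32 6
f 31 32 19
f 3 15 39
f 15 5 40
f 39 40 12
f 15 40 39
f 7 20 36
f 20 3 35
f 36 35 11
f 20 35 36
f 9 27 28
f 27 7 24
f 28 24 8
f 27 24 28
f 10 33 29
f 33 9 25
f 29 25 2
f 33 25 29
f 44 43 46
f 44 46 45
f 46 43 47
f 46 47 45
f 47 43 48
f 47 48 45
f 48 43 49
f 48 49 45
f 49 43 50
f 49 50 45
f 50 43 51
f 50 51 45
f 51 43 52
f 51 52 45
f 52 43 53
f 52 53 45
f 53 43 44
f 53 44 45

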